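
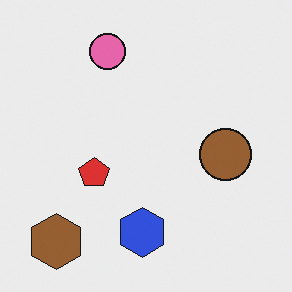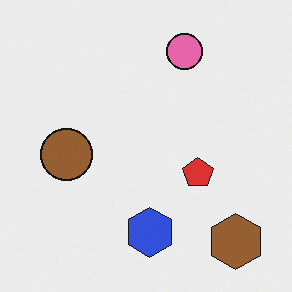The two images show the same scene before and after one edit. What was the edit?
This is the original image flipped horizontally (left ↔ right).

The brown hexagon is in the bottom-left of the first image and the bottom-right of the second — shapes on opposite sides of the vertical midline have swapped in a mirror flip.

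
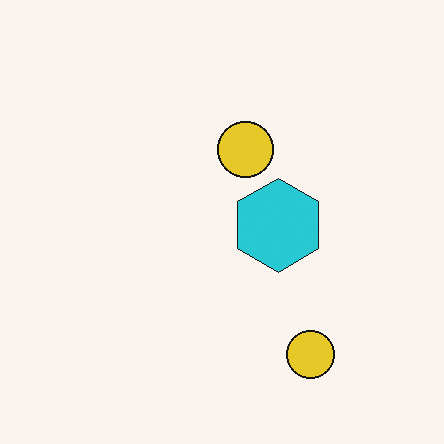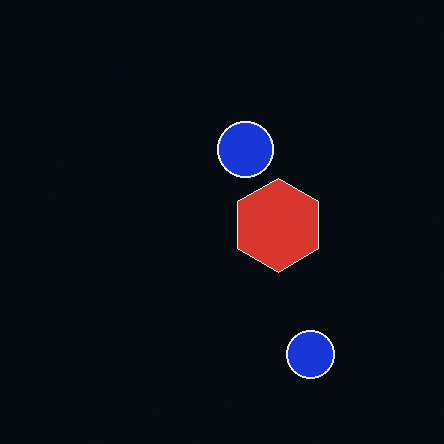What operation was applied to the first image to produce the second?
The second image is the first color-inverted (negative).

The light background has become dark and every shape's color is its complement — a photographic negative.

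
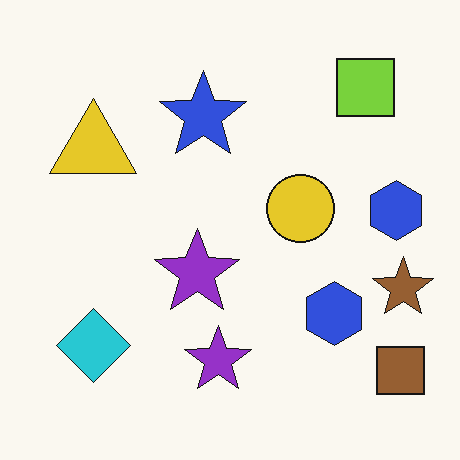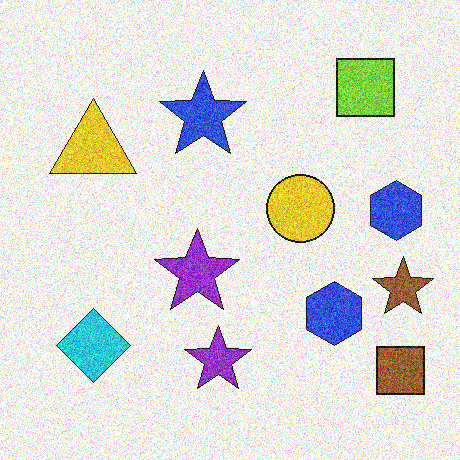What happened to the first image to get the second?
The second image is the first degraded with heavy additive noise.

Random speckle covers the whole image, including the flat background.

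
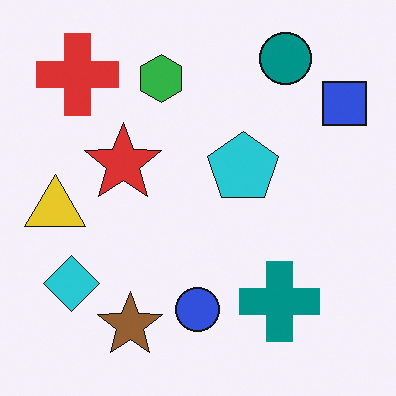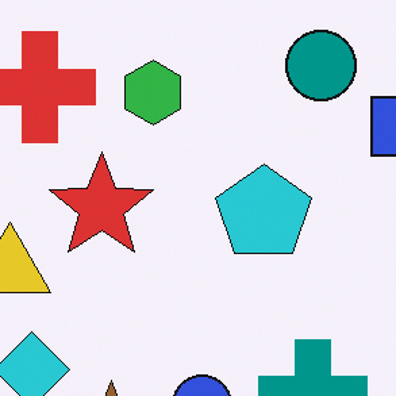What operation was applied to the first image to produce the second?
Cropped slightly and scaled back up.

The visible shapes are larger and the field of view is narrower; shapes near the original edges may be partly or wholly outside the frame — a crop-and-rescale.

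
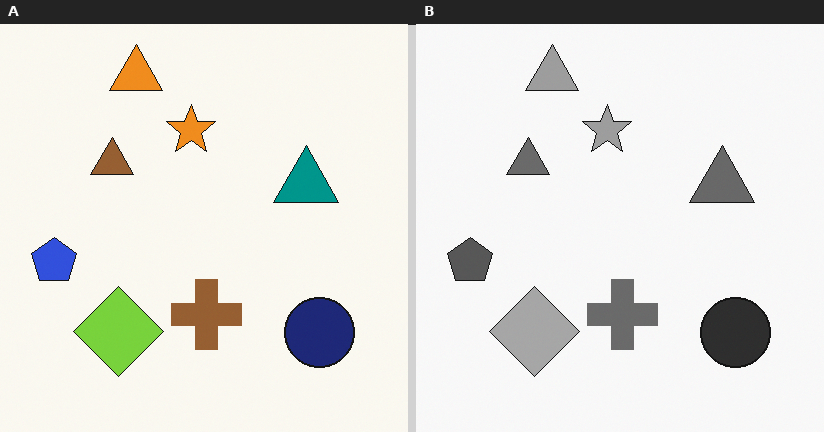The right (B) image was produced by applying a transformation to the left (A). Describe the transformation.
The right (B) image is the left (A) converted to grayscale.

All color is removed — every shape is now a shade of grey.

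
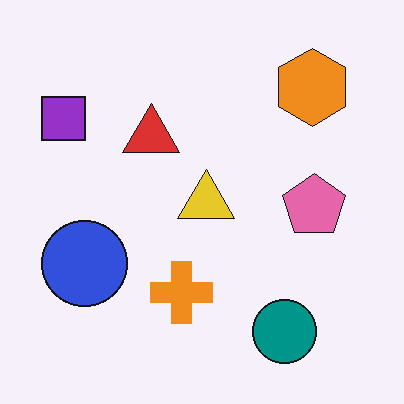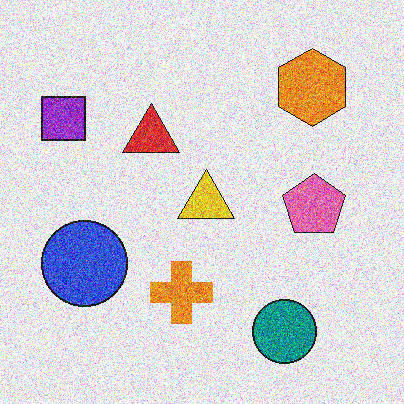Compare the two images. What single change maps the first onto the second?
The transformation is: degraded with heavy additive noise.

Random speckle covers the whole image, including the flat background.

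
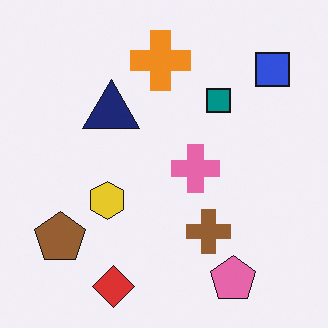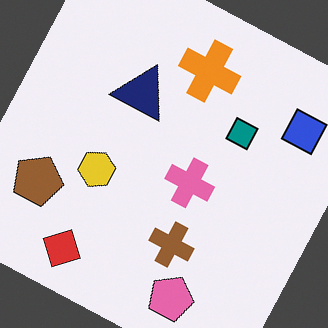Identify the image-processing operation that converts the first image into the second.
This is the original image rotated clockwise by a clearly visible amount.

Every shape is tilted by the same angle and the image corners show triangular fill wedges — a whole-image rotation by a non-right angle.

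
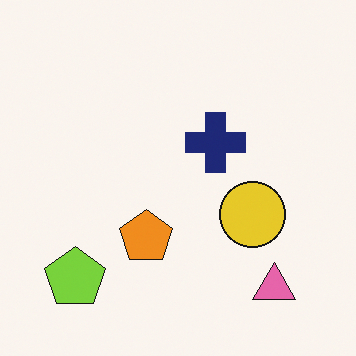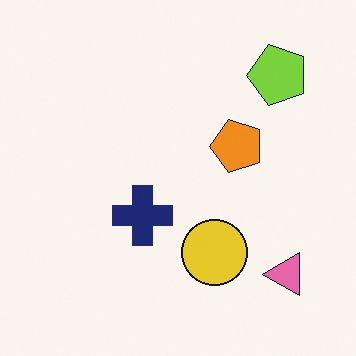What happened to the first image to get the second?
The image was transposed (reflected across the top-left ↔ bottom-right diagonal).

Shapes have swapped their row and column positions — what was in the top-right is now in the bottom-left — a diagonal reflection.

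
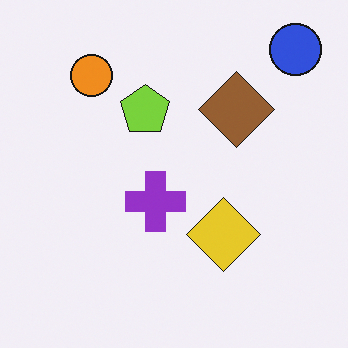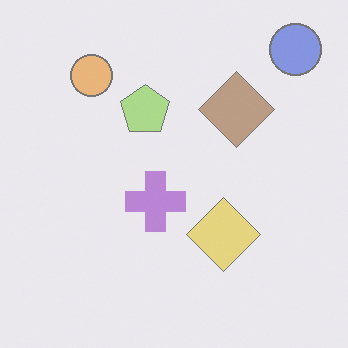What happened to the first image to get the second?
The image was washed out (contrast reduced).

Tones are pushed toward mid-grey across the whole image — a global contrast change.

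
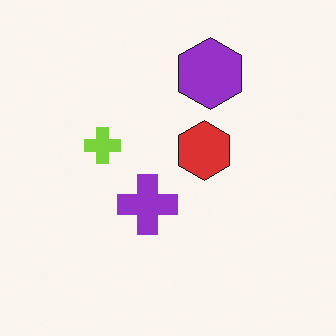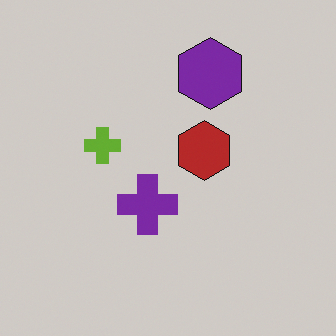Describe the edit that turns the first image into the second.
This is the original image slightly darkened.

Every pixel — background and shapes alike — is uniformly darkened.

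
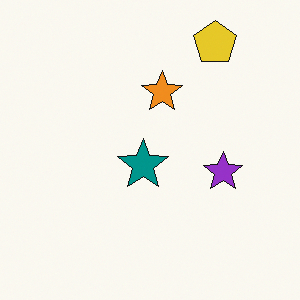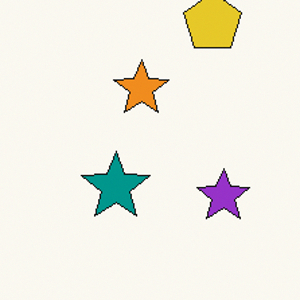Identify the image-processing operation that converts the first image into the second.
The image was cropped to a modestly smaller region and rescaled.

The visible shapes are larger and the field of view is narrower; shapes near the original edges may be partly or wholly outside the frame — a crop-and-rescale.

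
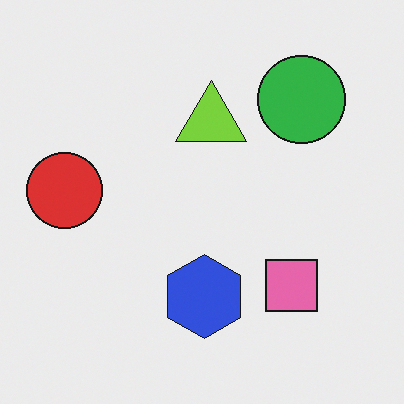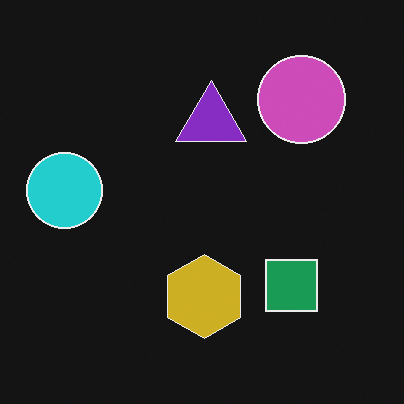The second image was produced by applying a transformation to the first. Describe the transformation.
This is the original image color-inverted (negative).

The light background has become dark and every shape's color is its complement — a photographic negative.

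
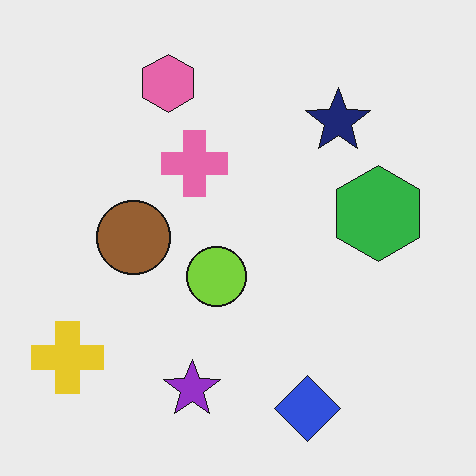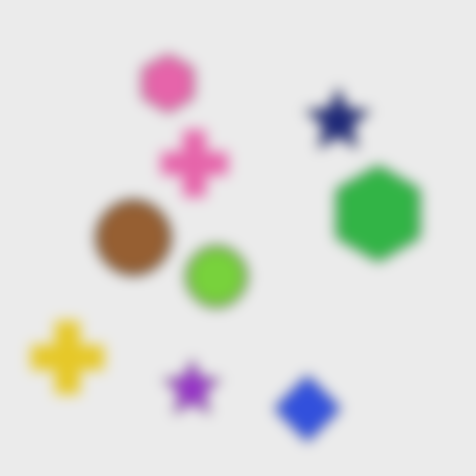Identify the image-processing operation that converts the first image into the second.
The second image is the first strongly gaussian-blurred.

Shape edges and outlines are uniformly softened across the whole image.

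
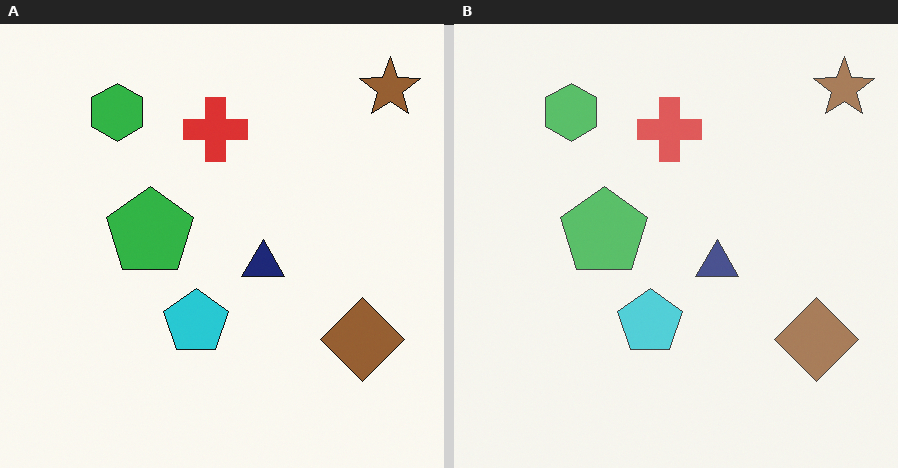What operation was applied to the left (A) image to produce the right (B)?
The image was given slightly reduced contrast.

Tones are pushed toward mid-grey across the whole image — a global contrast change.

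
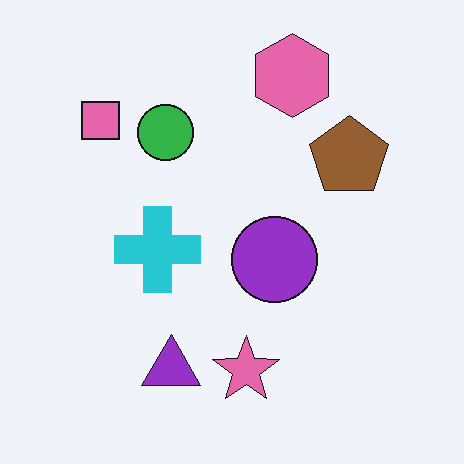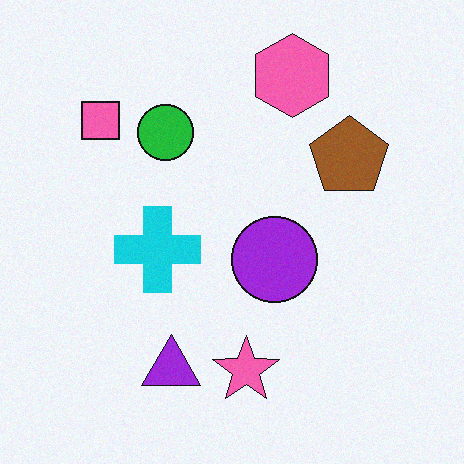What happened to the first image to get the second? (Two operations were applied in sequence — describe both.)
It was degraded with light additive noise, then slightly oversaturated.

Random speckle covers the whole image, including the flat background. All colors are more vivid — a global saturation change.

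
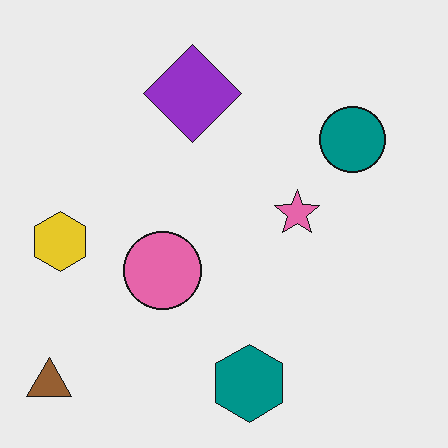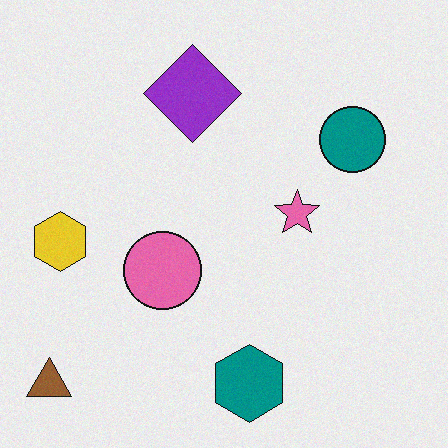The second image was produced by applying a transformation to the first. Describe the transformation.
It was degraded with light additive noise.

Random speckle covers the whole image, including the flat background.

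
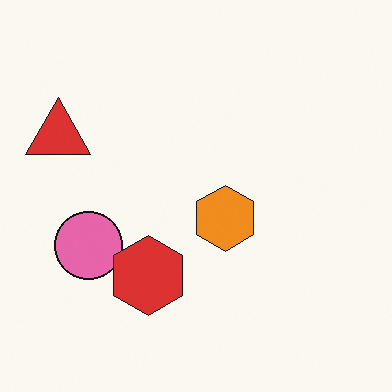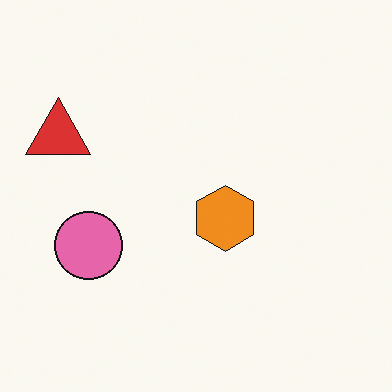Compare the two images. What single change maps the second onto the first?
Overlaid with an additional red hexagon.

A red hexagon appears in the first image that is absent from the second.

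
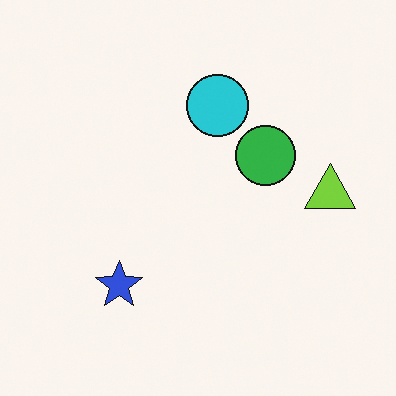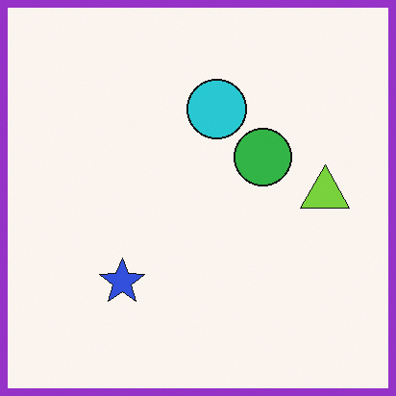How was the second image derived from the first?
It was framed with a purple border.

A solid purple frame runs around the edge of the second image, with the content slightly shrunk inside it.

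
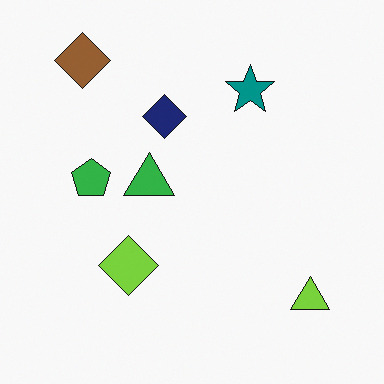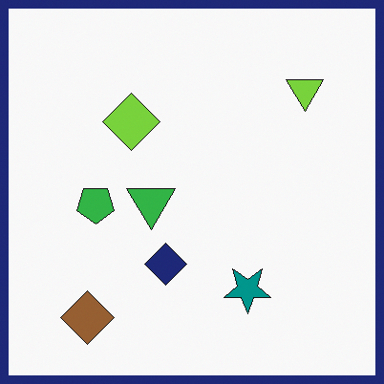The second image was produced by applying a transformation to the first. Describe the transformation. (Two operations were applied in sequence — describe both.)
It was flipped vertically (top ↔ bottom), then framed with a navy border.

The brown diamond is in the top-left of the first image and the bottom-left of the second — shapes on opposite sides of the horizontal midline have swapped in a mirror flip. A solid navy frame runs around the edge of the second image, with the content slightly shrunk inside it.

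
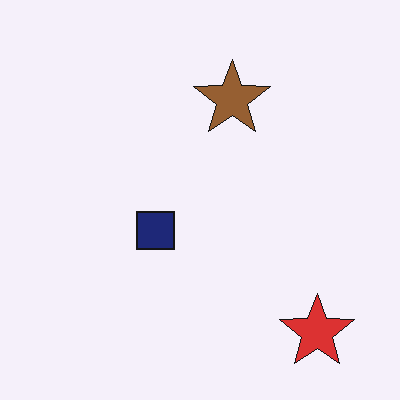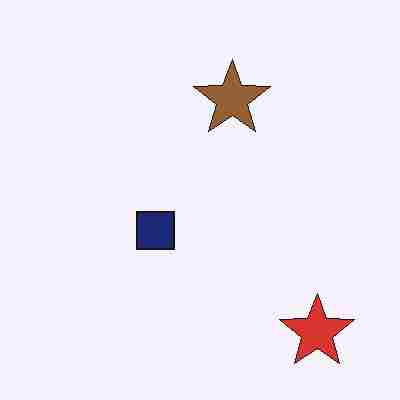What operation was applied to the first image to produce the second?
This is the original image degraded with heavy JPEG compression.

Blocky 8×8 compression artifacts appear around shape edges and the flat background shows ringing — characteristic JPEG degradation.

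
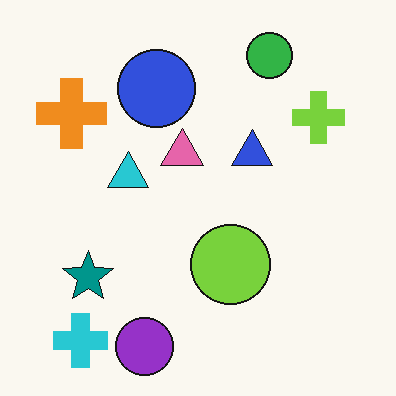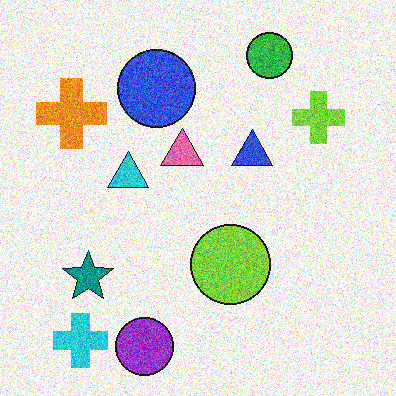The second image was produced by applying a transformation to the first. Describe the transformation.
The transformation is: degraded with strong gaussian noise.

Random speckle covers the whole image, including the flat background.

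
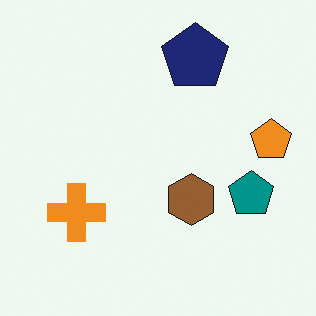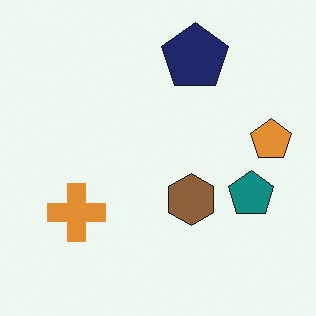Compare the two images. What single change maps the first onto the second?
The transformation is: slightly desaturated.

All colors are more muted and greyish — a global saturation change.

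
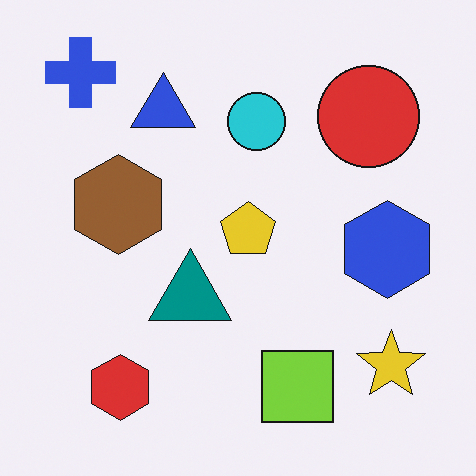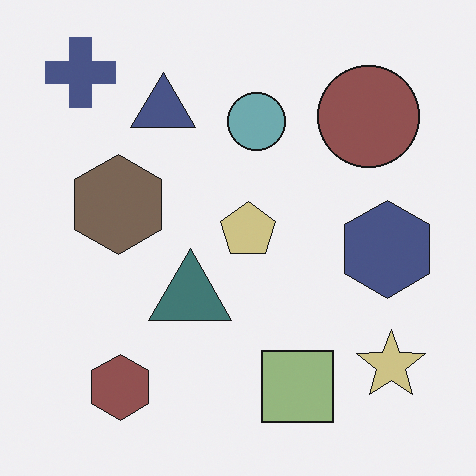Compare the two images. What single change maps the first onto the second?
The second image is the first made much more muted (saturation change).

All colors are more muted and greyish — a global saturation change.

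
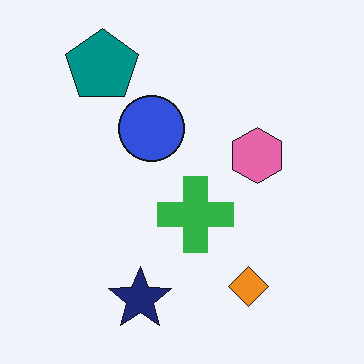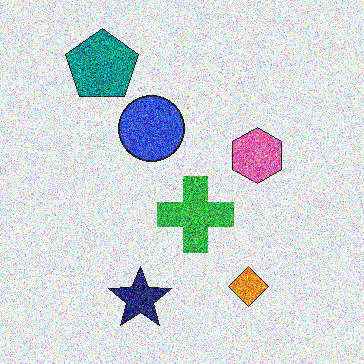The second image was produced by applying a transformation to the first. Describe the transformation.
The image was degraded with strong gaussian noise.

Random speckle covers the whole image, including the flat background.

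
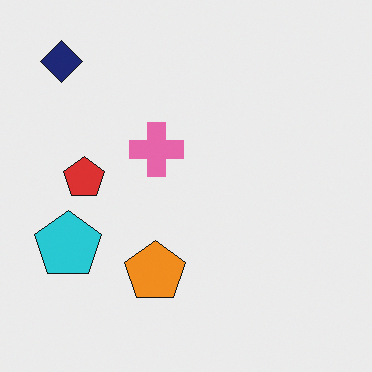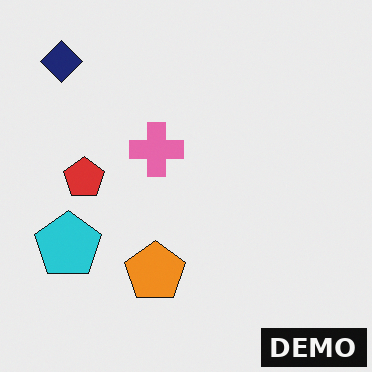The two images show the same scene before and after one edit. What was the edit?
The image was watermarked with the text "DEMO" in the lower-right corner.

A dark label reading "DEMO" appears in the lower-right corner.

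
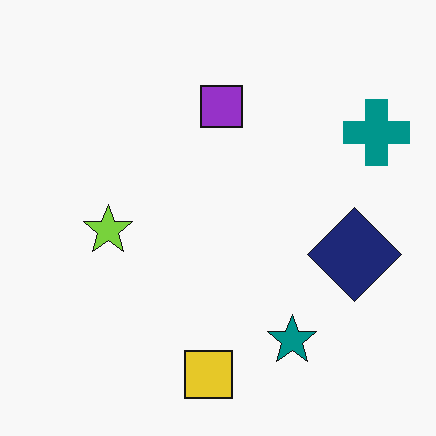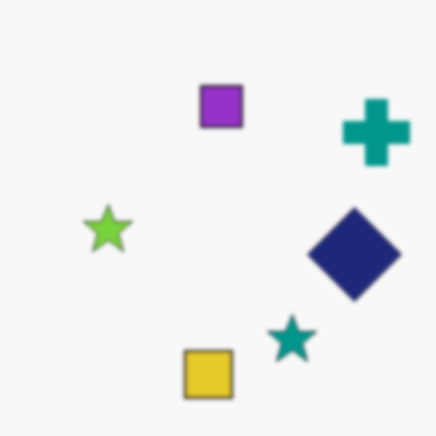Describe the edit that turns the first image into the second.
The second image is the first lightly blurred.

Shape edges and outlines are uniformly softened across the whole image.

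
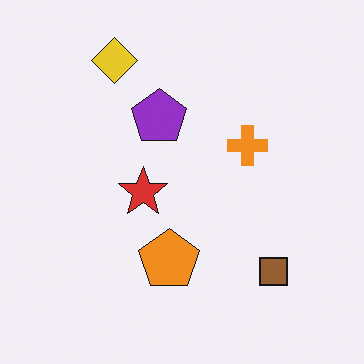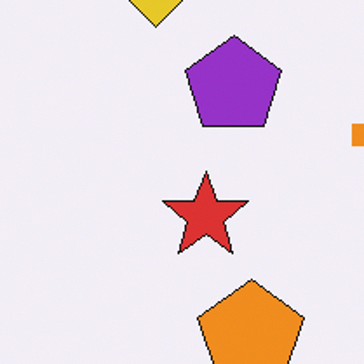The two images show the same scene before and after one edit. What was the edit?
The second image is the first cropped to a noticeably smaller region and rescaled.

The visible shapes are larger and the field of view is narrower; shapes near the original edges may be partly or wholly outside the frame — a crop-and-rescale.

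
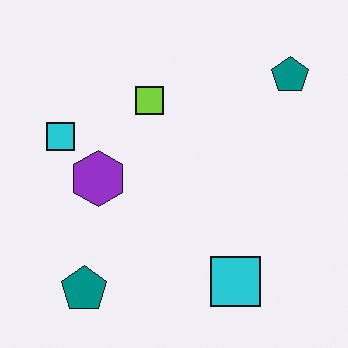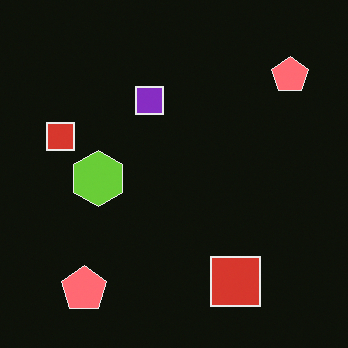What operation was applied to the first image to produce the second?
The second image is the first color-inverted (negative).

The light background has become dark and every shape's color is its complement — a photographic negative.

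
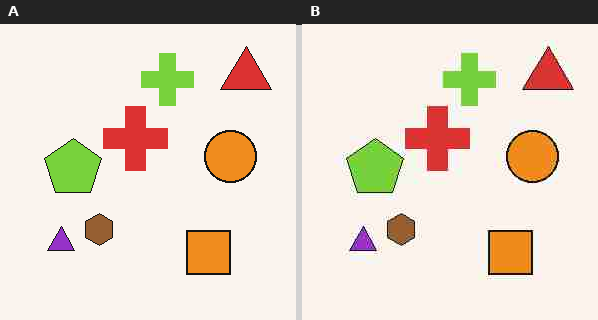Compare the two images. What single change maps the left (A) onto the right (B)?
The image was degraded with heavy JPEG compression.

Blocky 8×8 compression artifacts appear around shape edges and the flat background shows ringing — characteristic JPEG degradation.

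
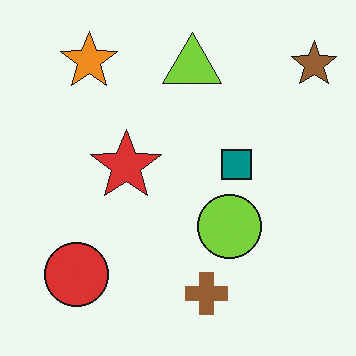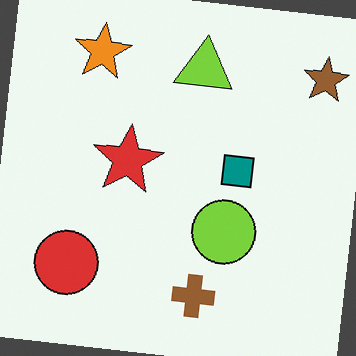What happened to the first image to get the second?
Rotated clockwise by a slight angle.

Every shape is tilted by the same angle and the image corners show triangular fill wedges — a whole-image rotation by a non-right angle.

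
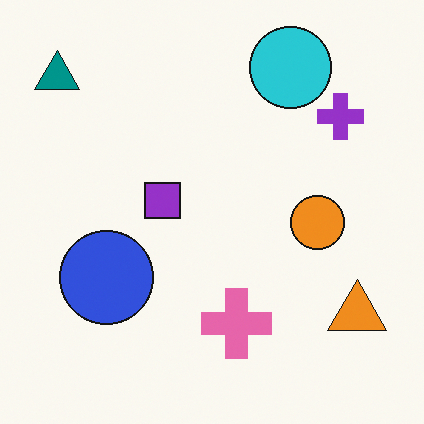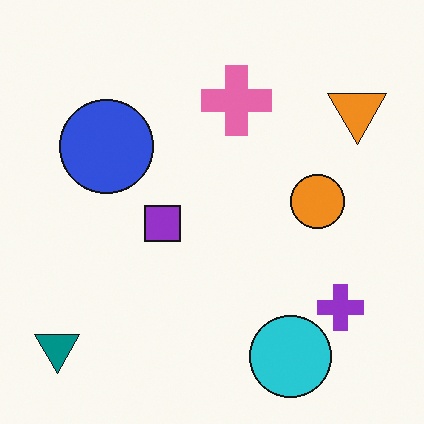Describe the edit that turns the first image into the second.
The transformation is: flipped vertically (top ↔ bottom).

The cyan circle is in the top-right of the first image and the bottom-right of the second — shapes on opposite sides of the horizontal midline have swapped in a mirror flip.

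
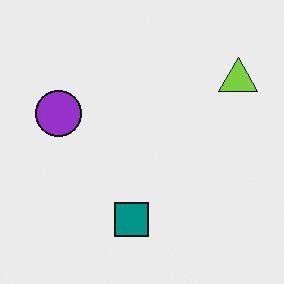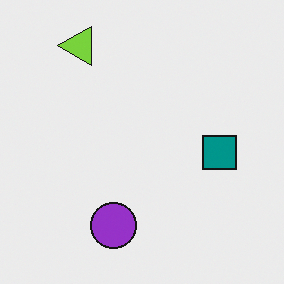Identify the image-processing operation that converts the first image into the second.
This is the original image rotated 90° counter-clockwise.

The lime triangle sits in the top-right of the first image and the top-left of the second — consistent with a whole-image 90° counter-clockwise rotation.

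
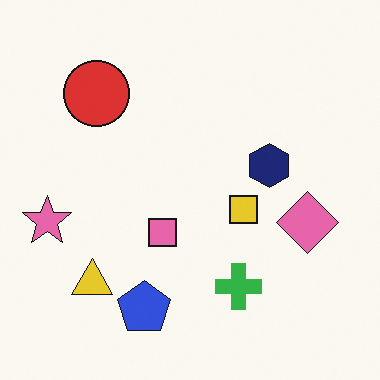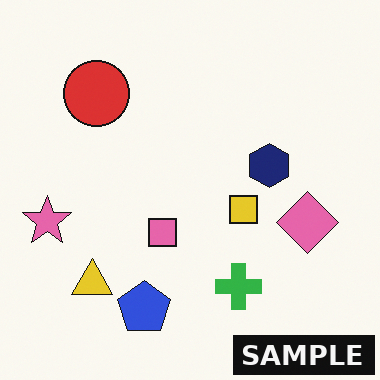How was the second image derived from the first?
This is the original image watermarked with the text "SAMPLE" in the lower-right corner.

A dark label reading "SAMPLE" appears in the lower-right corner.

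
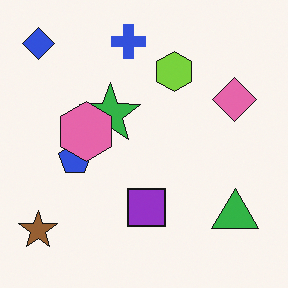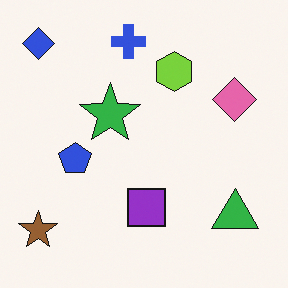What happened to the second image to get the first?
The image was overlaid with an additional pink hexagon.

A pink hexagon appears in the first image that is absent from the second.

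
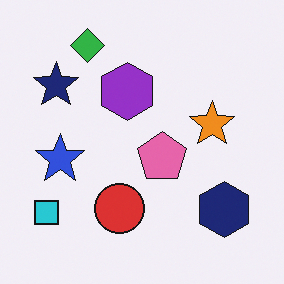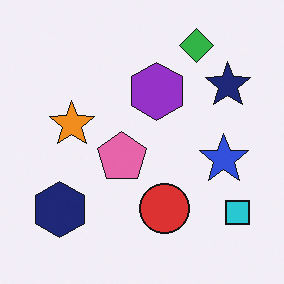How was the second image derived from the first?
This is the original image flipped horizontally (left ↔ right).

The cyan square is in the bottom-left of the first image and the bottom-right of the second — shapes on opposite sides of the vertical midline have swapped in a mirror flip.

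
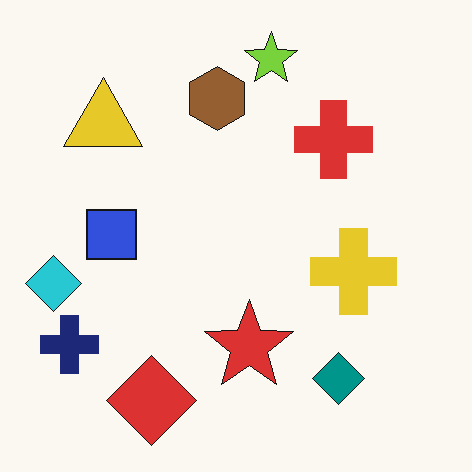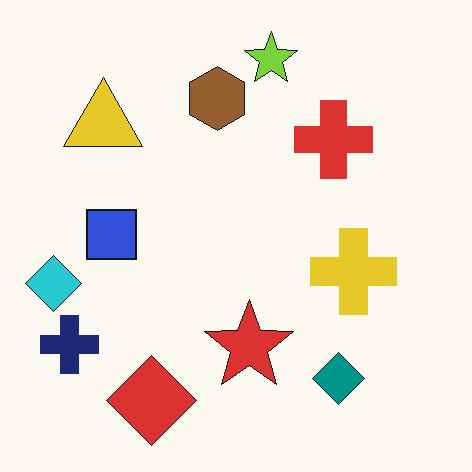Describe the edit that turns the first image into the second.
Given moderate JPEG compression.

Blocky 8×8 compression artifacts appear around shape edges and the flat background shows ringing — characteristic JPEG degradation.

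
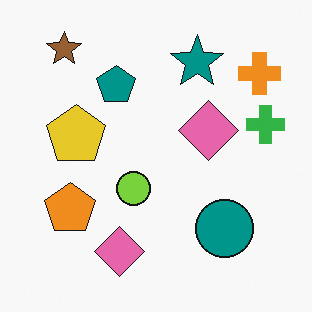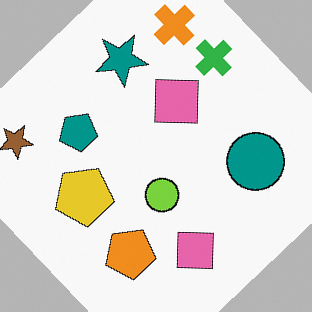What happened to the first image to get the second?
The transformation is: rotated counter-clockwise by a large amount — several tens of degrees.

Every shape is tilted by the same angle and the image corners show triangular fill wedges — a whole-image rotation by a non-right angle.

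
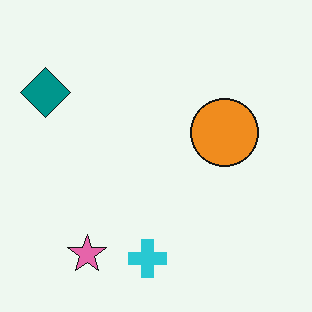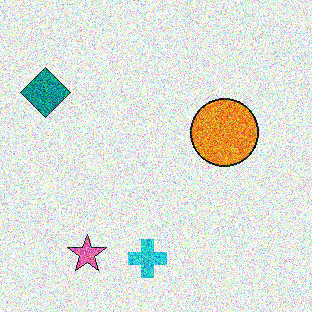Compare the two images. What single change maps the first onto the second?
The second image is the first degraded with heavy additive noise.

Random speckle covers the whole image, including the flat background.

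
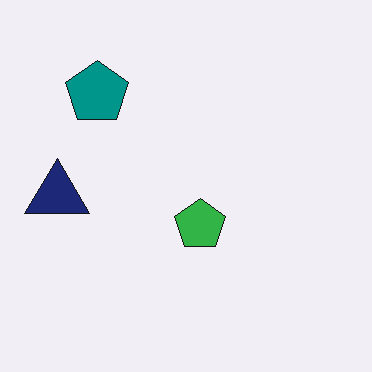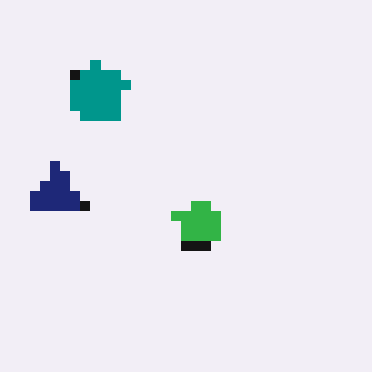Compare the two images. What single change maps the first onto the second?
The second image is the first coarsely pixelated.

Shapes are reduced to large square blocks; fine edges and outlines are lost — a downscale-then-upscale (mosaic) effect.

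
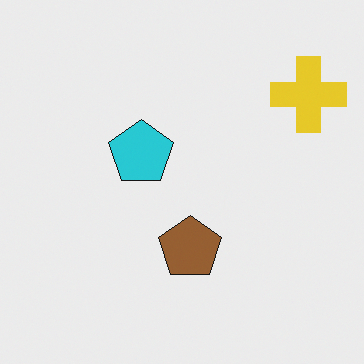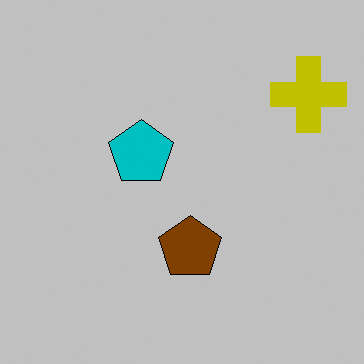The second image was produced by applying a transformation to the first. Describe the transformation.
The image was aggressively posterized.

Each flat color has snapped to a coarser quantized level — most visibly, the near-white background has dropped to a flat grey.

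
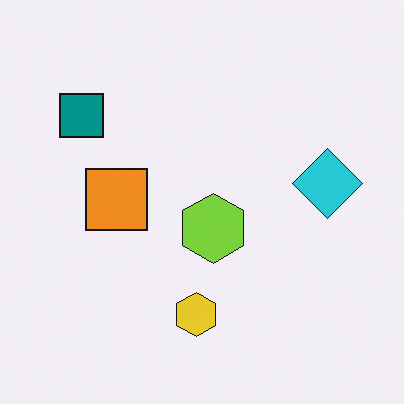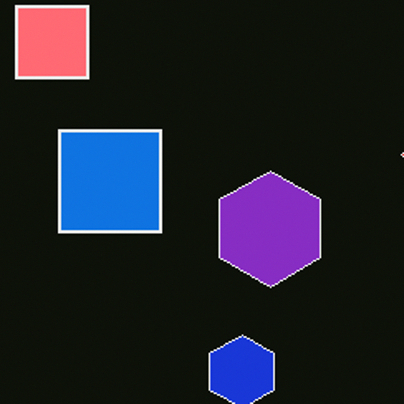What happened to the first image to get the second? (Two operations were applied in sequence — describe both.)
This is the original image color-inverted (negative), then cropped to a noticeably smaller region and rescaled.

The light background has become dark and every shape's color is its complement — a photographic negative. The visible shapes are larger and the field of view is narrower; shapes near the original edges may be partly or wholly outside the frame — a crop-and-rescale.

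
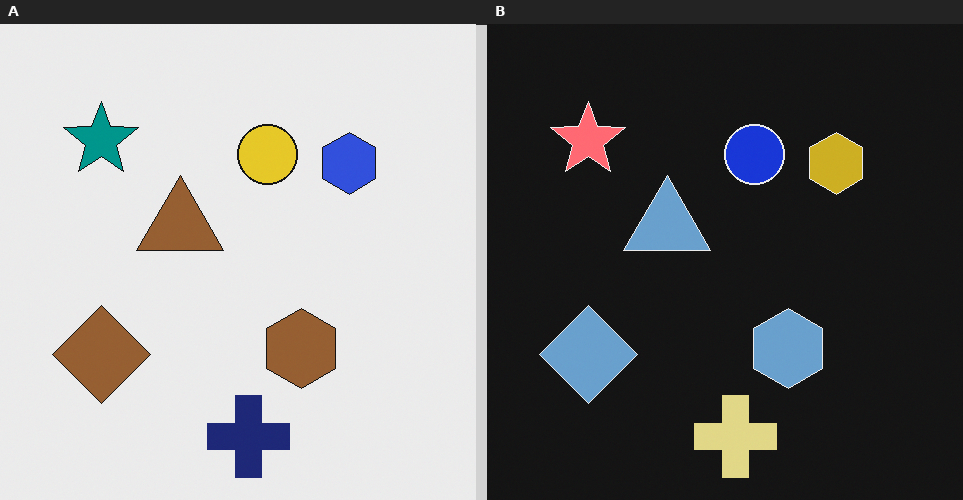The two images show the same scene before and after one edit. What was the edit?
It was color-inverted (negative).

The light background has become dark and every shape's color is its complement — a photographic negative.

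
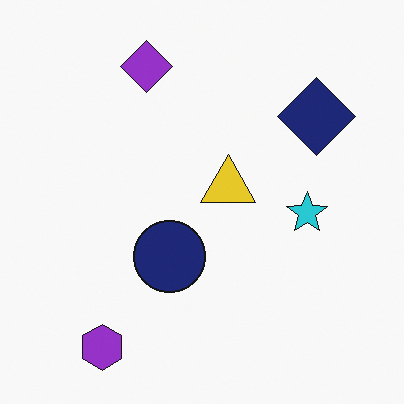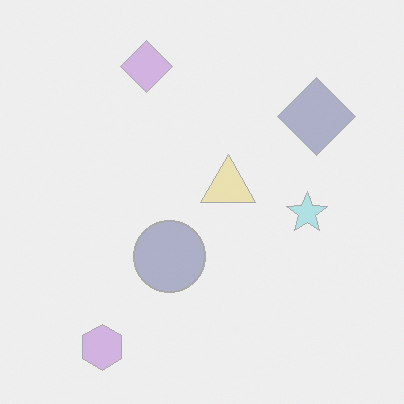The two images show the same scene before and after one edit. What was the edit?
It was given much lower contrast.

Tones are pushed toward mid-grey across the whole image — a global contrast change.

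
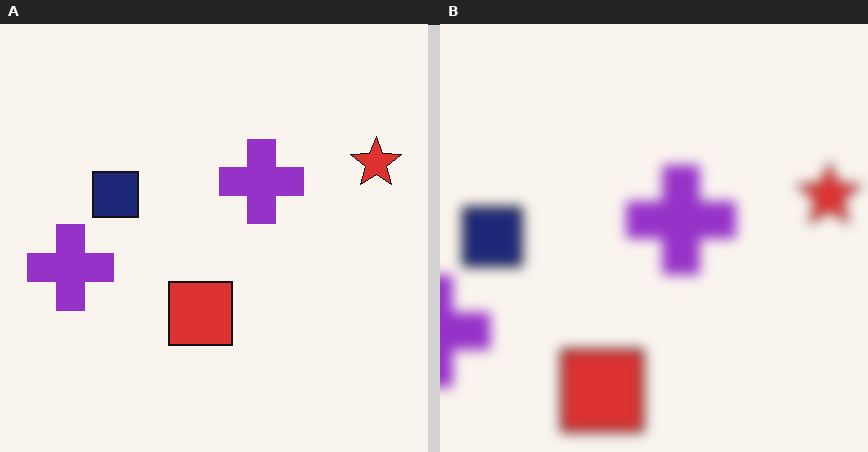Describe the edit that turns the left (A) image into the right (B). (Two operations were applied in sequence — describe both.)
The transformation is: cropped slightly and scaled back up, then heavily blurred.

The visible shapes are larger and the field of view is narrower; shapes near the original edges may be partly or wholly outside the frame — a crop-and-rescale. Shape edges and outlines are uniformly softened across the whole image.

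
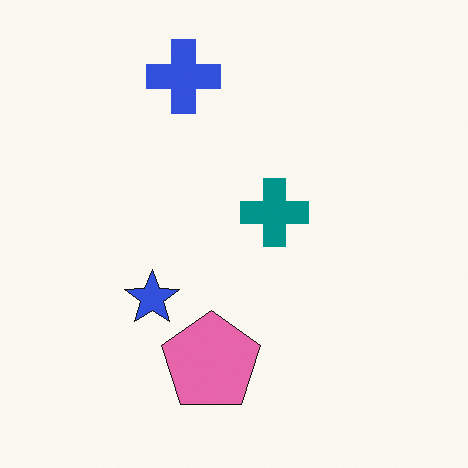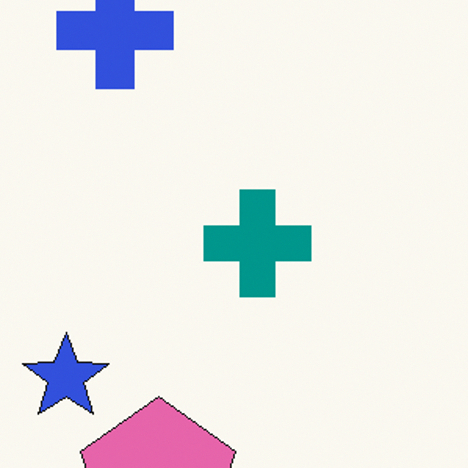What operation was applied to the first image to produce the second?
The image was cropped slightly and scaled back up.

The visible shapes are larger and the field of view is narrower; shapes near the original edges may be partly or wholly outside the frame — a crop-and-rescale.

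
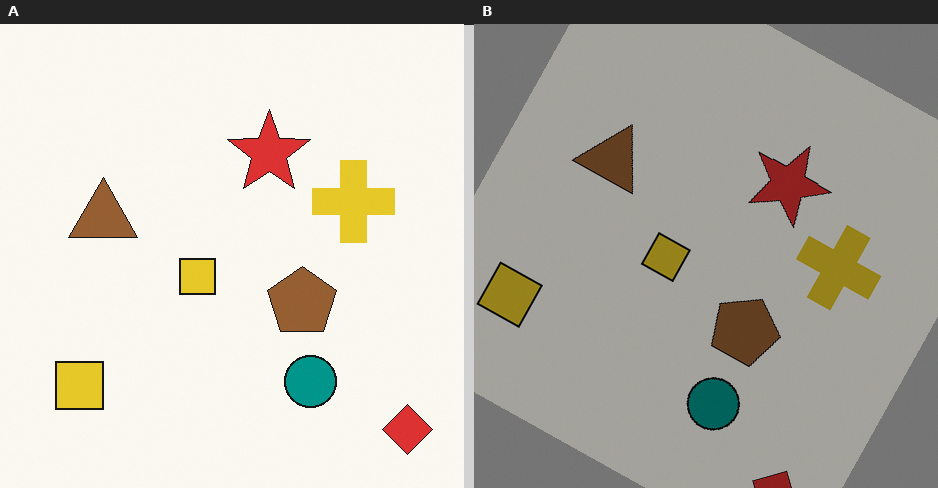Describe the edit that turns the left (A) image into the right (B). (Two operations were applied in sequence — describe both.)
The transformation is: rotated clockwise by a moderate amount, then substantially darkened.

Every shape is tilted by the same angle and the image corners show triangular fill wedges — a whole-image rotation by a non-right angle. Every pixel — background and shapes alike — is uniformly darkened.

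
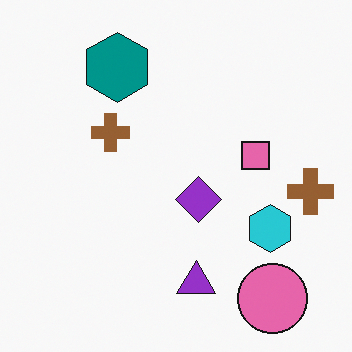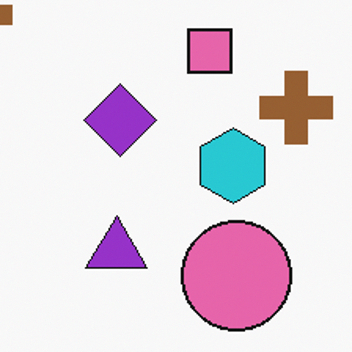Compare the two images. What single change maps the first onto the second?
The second image is the first cropped to a modestly smaller region and rescaled.

The visible shapes are larger and the field of view is narrower; shapes near the original edges may be partly or wholly outside the frame — a crop-and-rescale.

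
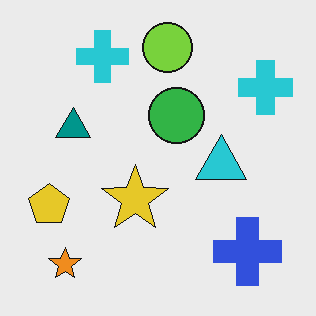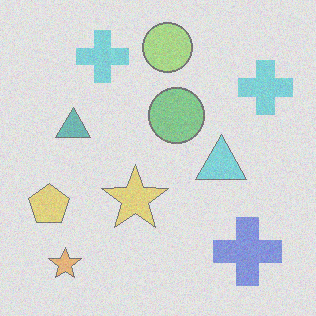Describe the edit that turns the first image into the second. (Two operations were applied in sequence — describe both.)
The image was degraded with visible gaussian noise, then given much lower contrast.

Random speckle covers the whole image, including the flat background. Tones are pushed toward mid-grey across the whole image — a global contrast change.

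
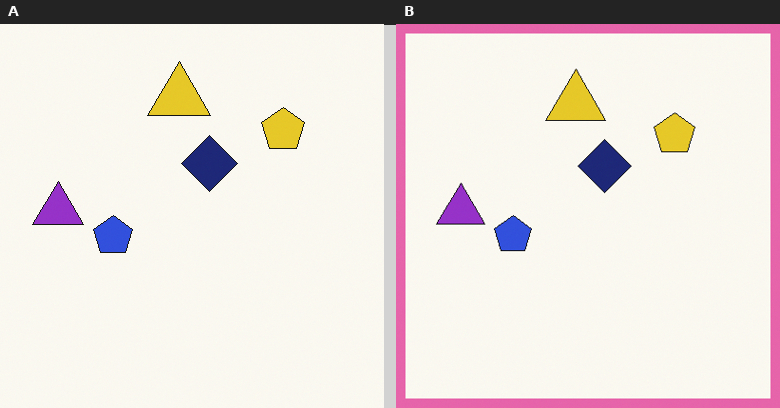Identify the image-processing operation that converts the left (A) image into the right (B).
The image was framed with a pink border.

A solid pink frame runs around the edge of the right (B) image, with the content slightly shrunk inside it.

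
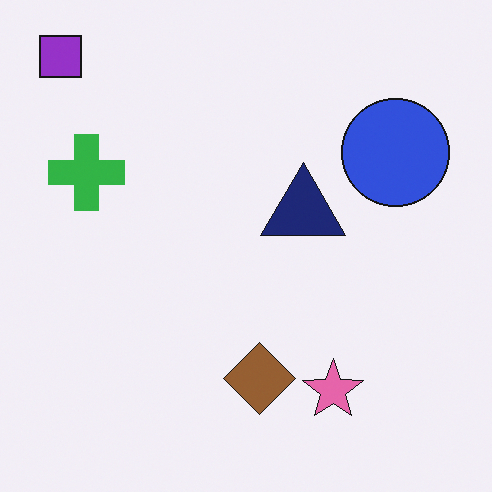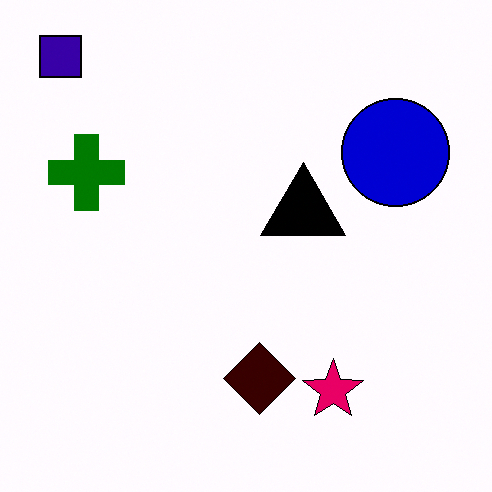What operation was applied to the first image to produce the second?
The transformation is: boosted in contrast.

Tones are pushed away from mid-grey across the whole image — a global contrast change.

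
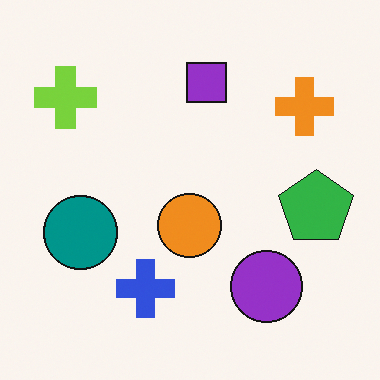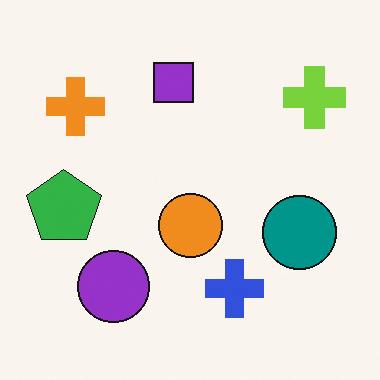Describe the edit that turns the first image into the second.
It was flipped horizontally (left ↔ right).

The green pentagon is in the right of the first image and the left of the second — shapes on opposite sides of the vertical midline have swapped in a mirror flip.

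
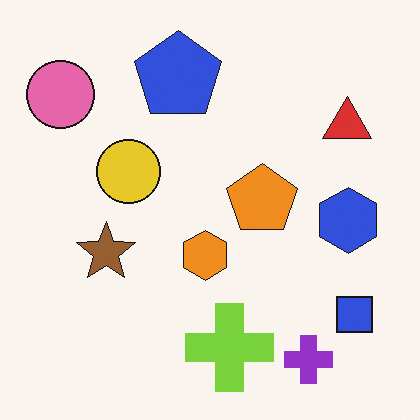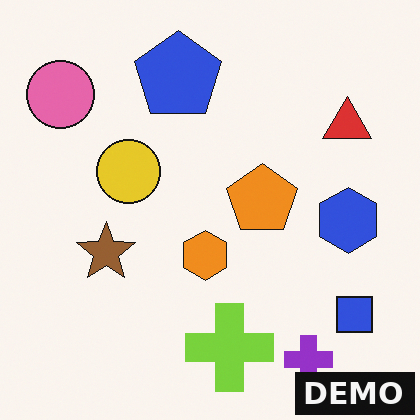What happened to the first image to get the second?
The second image is the first watermarked with the text "DEMO" in the lower-right corner.

A dark label reading "DEMO" appears in the lower-right corner.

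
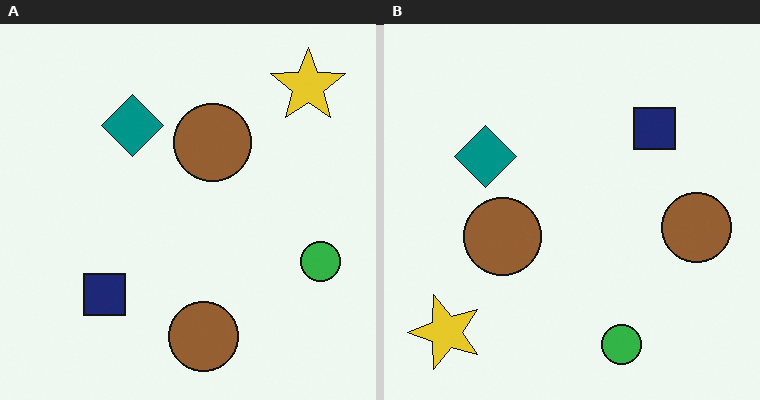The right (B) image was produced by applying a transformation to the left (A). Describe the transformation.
The transformation is: transposed (reflected across the top-left ↔ bottom-right diagonal).

Shapes have swapped their row and column positions — what was in the top-right is now in the bottom-left — a diagonal reflection.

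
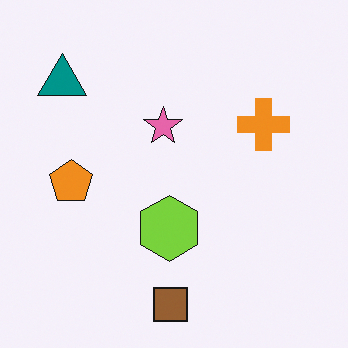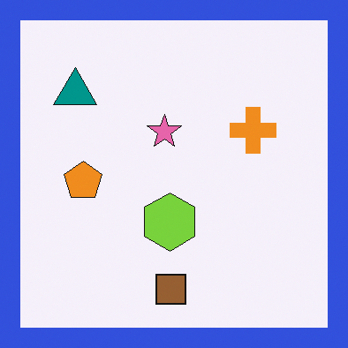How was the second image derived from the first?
The transformation is: framed with a blue border.

A solid blue frame runs around the edge of the second image, with the content slightly shrunk inside it.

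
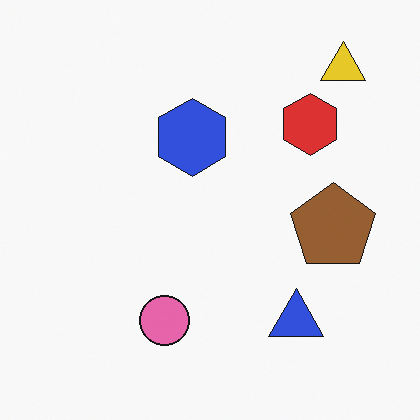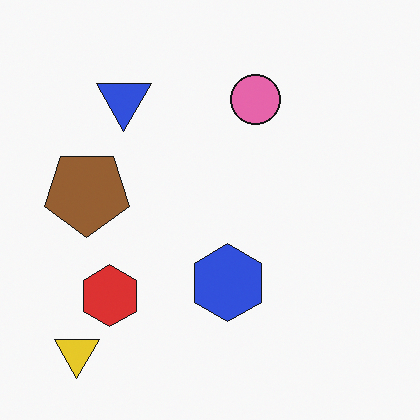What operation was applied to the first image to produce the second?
The second image is the first rotated 180°.

The yellow triangle sits in the top-right of the first image and the bottom-left of the second — consistent with a whole-image 180° rotation.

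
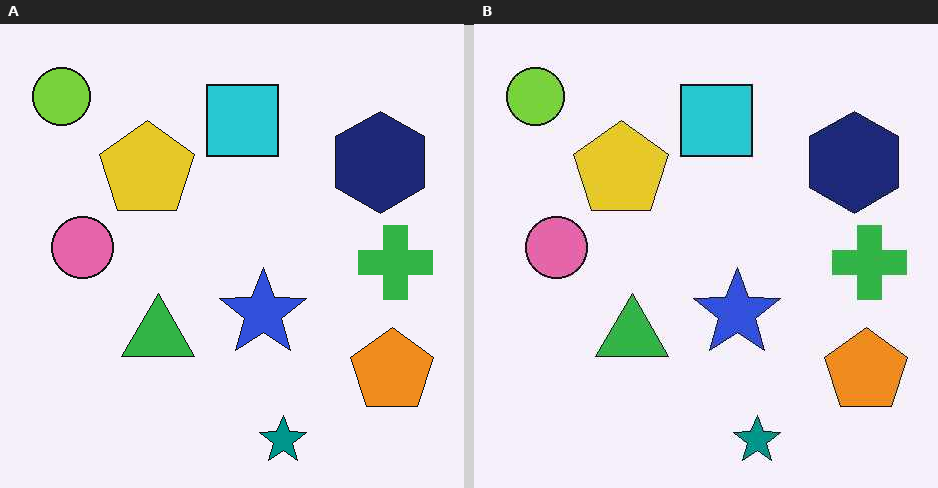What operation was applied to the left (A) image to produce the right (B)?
It was JPEG-compressed with visible artifacts.

Blocky 8×8 compression artifacts appear around shape edges and the flat background shows ringing — characteristic JPEG degradation.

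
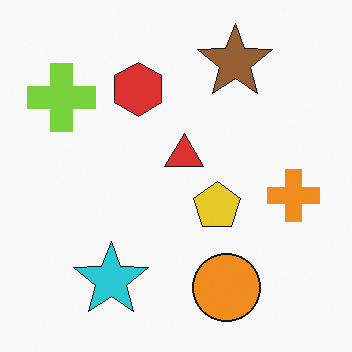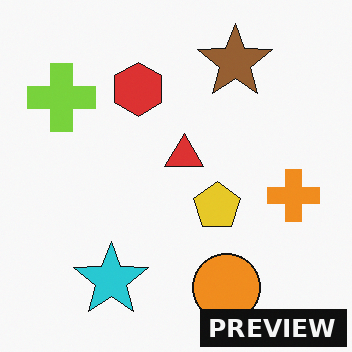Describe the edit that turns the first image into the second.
It was watermarked with the text "PREVIEW" in the lower-right corner.

A dark label reading "PREVIEW" appears in the lower-right corner.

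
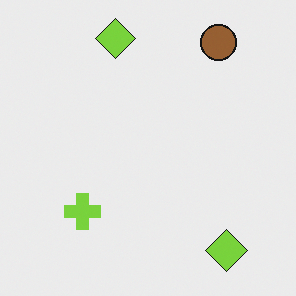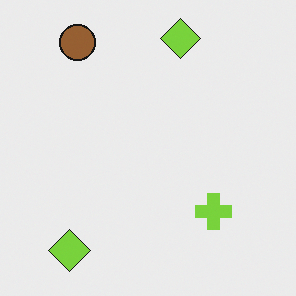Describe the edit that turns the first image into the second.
It was flipped horizontally (left ↔ right).

The brown circle is in the top-right of the first image and the top-left of the second — shapes on opposite sides of the vertical midline have swapped in a mirror flip.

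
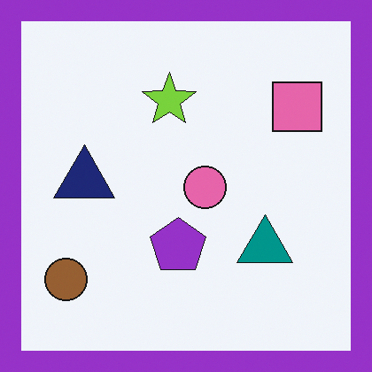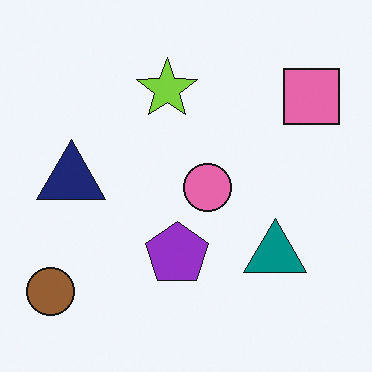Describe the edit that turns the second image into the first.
The transformation is: framed with a purple border.

A solid purple frame runs around the edge of the first image, with the content slightly shrunk inside it.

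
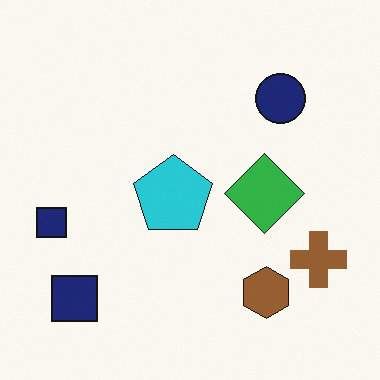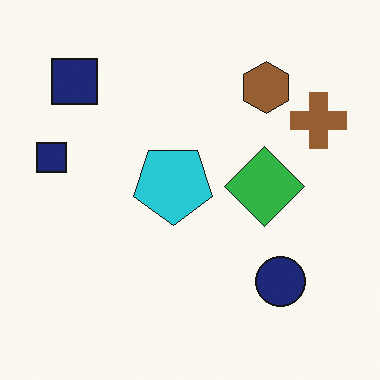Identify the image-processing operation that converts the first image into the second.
It was flipped vertically (top ↔ bottom).

The brown hexagon is in the bottom-right of the first image and the top-right of the second — shapes on opposite sides of the horizontal midline have swapped in a mirror flip.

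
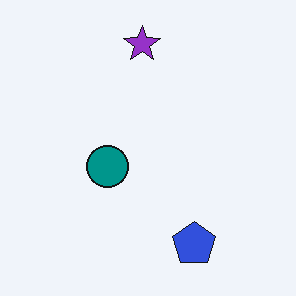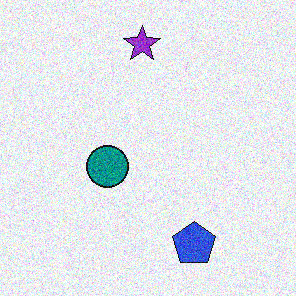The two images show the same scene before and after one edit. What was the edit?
Degraded with strong gaussian noise.

Random speckle covers the whole image, including the flat background.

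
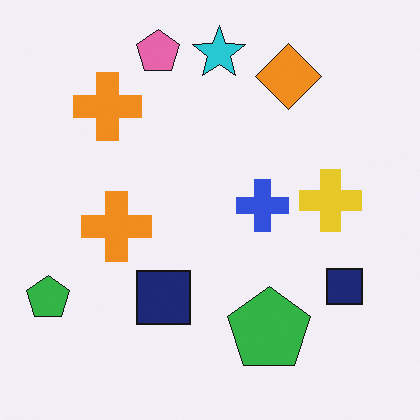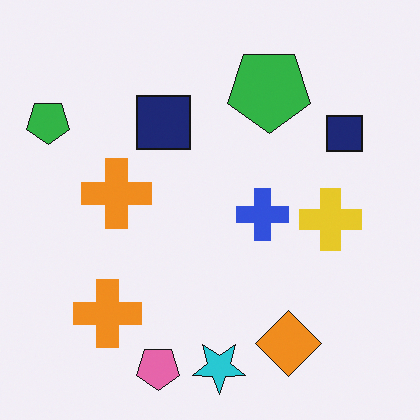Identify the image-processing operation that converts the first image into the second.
The second image is the first flipped vertically (top ↔ bottom).

The pink pentagon is in the top of the first image and the bottom of the second — shapes on opposite sides of the horizontal midline have swapped in a mirror flip.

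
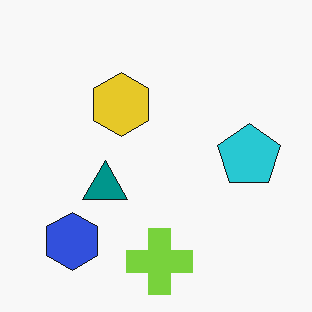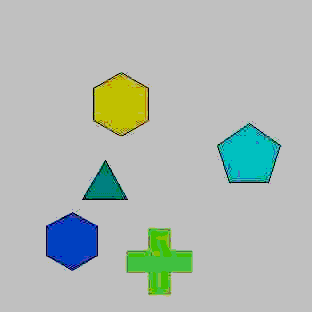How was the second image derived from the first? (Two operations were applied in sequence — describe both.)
It was degraded with heavy JPEG compression, then aggressively posterized.

Blocky 8×8 compression artifacts appear around shape edges and the flat background shows ringing — characteristic JPEG degradation. Each flat color has snapped to a coarser quantized level — most visibly, the near-white background has dropped to a flat grey.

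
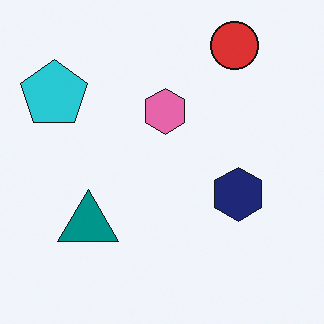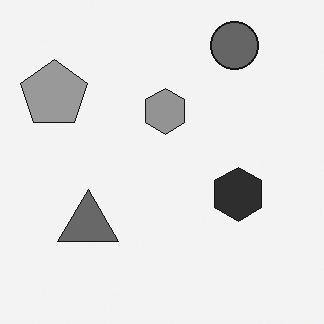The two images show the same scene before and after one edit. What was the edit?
It was converted to grayscale.

All color is removed — every shape is now a shade of grey.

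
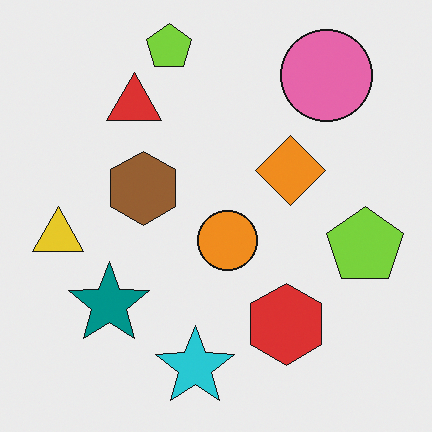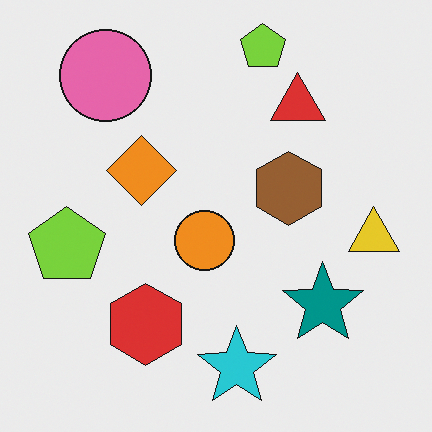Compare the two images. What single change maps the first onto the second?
This is the original image flipped horizontally (left ↔ right).

The yellow triangle is in the left of the first image and the right of the second — shapes on opposite sides of the vertical midline have swapped in a mirror flip.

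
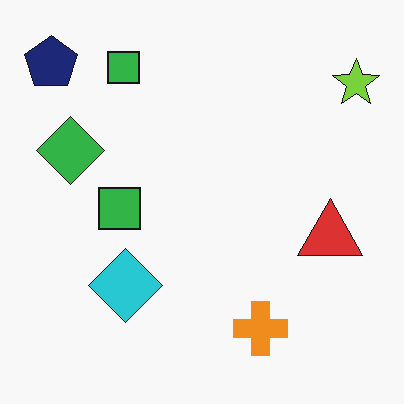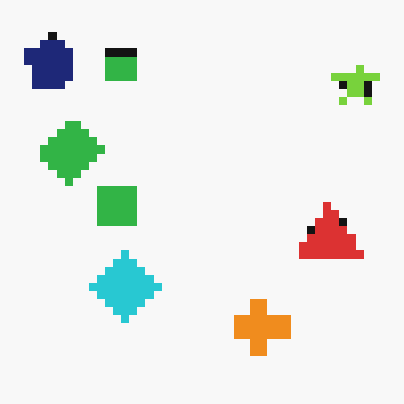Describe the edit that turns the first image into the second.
Moderately pixelated.

Shapes are reduced to large square blocks; fine edges and outlines are lost — a downscale-then-upscale (mosaic) effect.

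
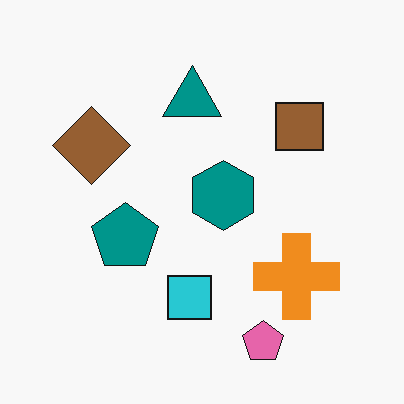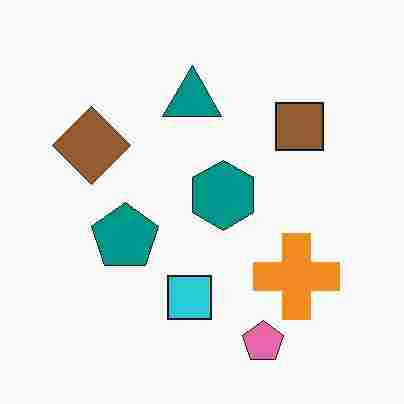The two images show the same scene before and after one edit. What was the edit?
The transformation is: degraded with heavy JPEG compression.

Blocky 8×8 compression artifacts appear around shape edges and the flat background shows ringing — characteristic JPEG degradation.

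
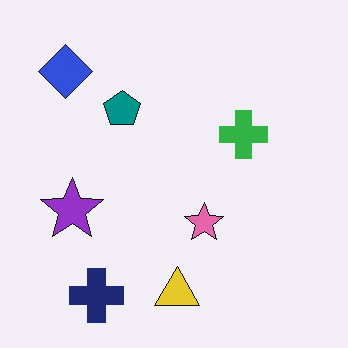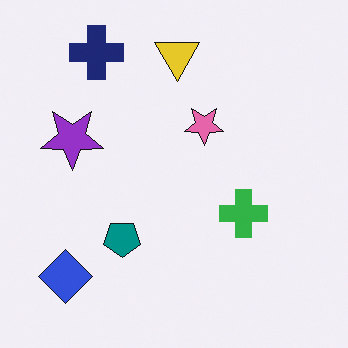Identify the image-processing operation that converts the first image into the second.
The second image is the first flipped vertically (top ↔ bottom).

The navy cross is in the bottom-left of the first image and the top-left of the second — shapes on opposite sides of the horizontal midline have swapped in a mirror flip.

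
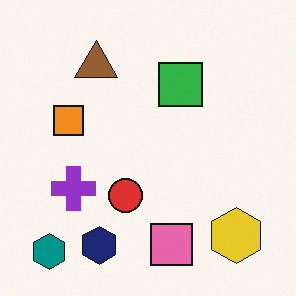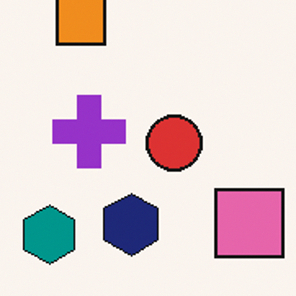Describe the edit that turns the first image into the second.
Cropped to a noticeably smaller region and rescaled.

The visible shapes are larger and the field of view is narrower; shapes near the original edges may be partly or wholly outside the frame — a crop-and-rescale.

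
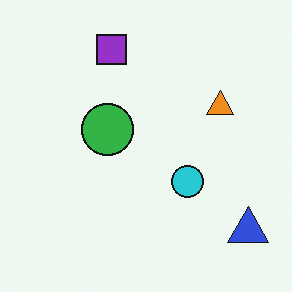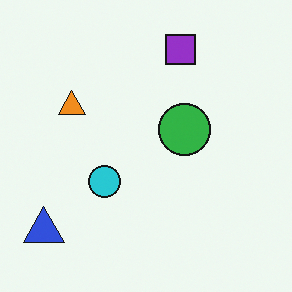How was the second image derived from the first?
The image was flipped horizontally (left ↔ right).

The blue triangle is in the bottom-right of the first image and the bottom-left of the second — shapes on opposite sides of the vertical midline have swapped in a mirror flip.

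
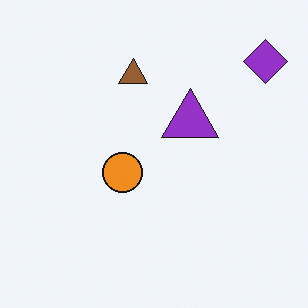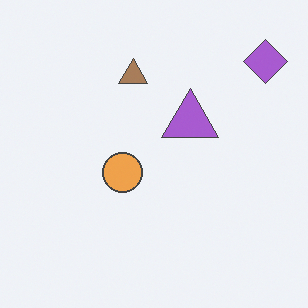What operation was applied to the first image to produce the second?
The second image is the first given slightly reduced contrast.

Tones are pushed toward mid-grey across the whole image — a global contrast change.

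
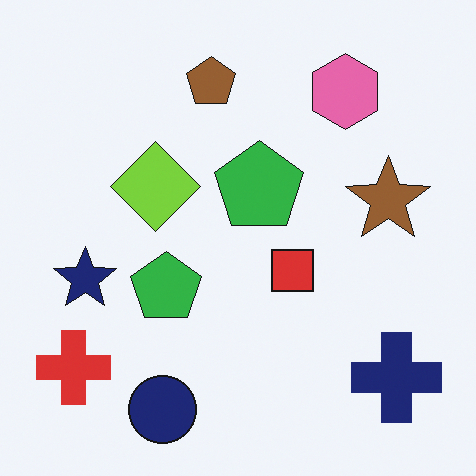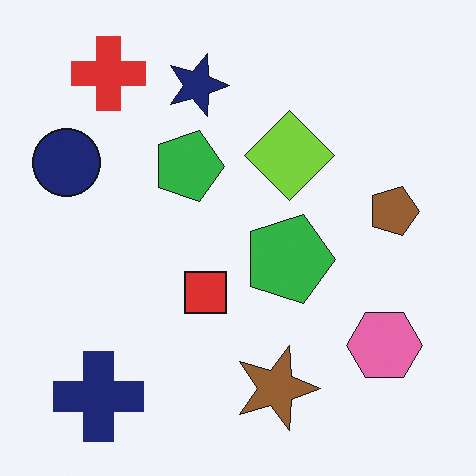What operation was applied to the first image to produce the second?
This is the original image rotated 90° clockwise.

The navy cross sits in the bottom-right of the first image and the bottom-left of the second — consistent with a whole-image 90° clockwise rotation.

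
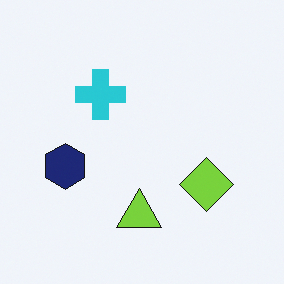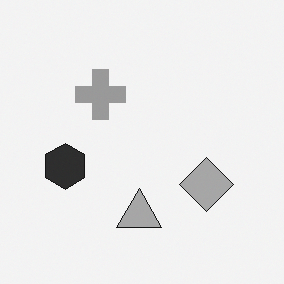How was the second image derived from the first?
Converted to grayscale.

All color is removed — every shape is now a shade of grey.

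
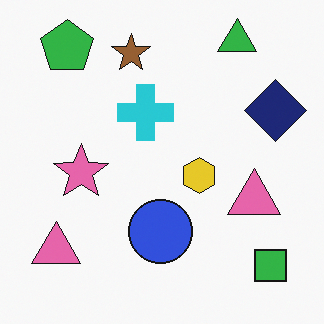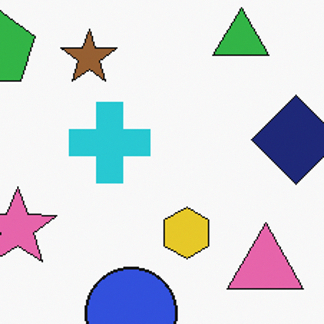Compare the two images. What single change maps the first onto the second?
The second image is the first cropped slightly and scaled back up.

The visible shapes are larger and the field of view is narrower; shapes near the original edges may be partly or wholly outside the frame — a crop-and-rescale.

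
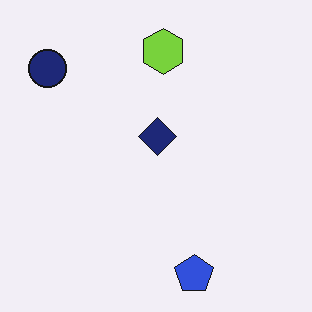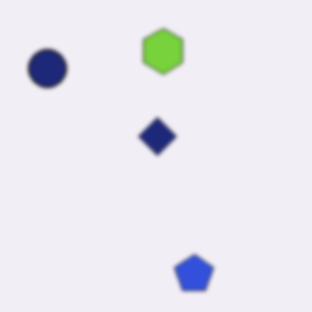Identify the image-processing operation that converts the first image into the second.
Lightly blurred.

Shape edges and outlines are uniformly softened across the whole image.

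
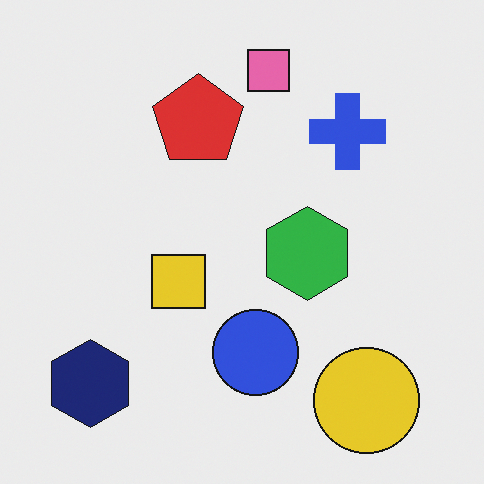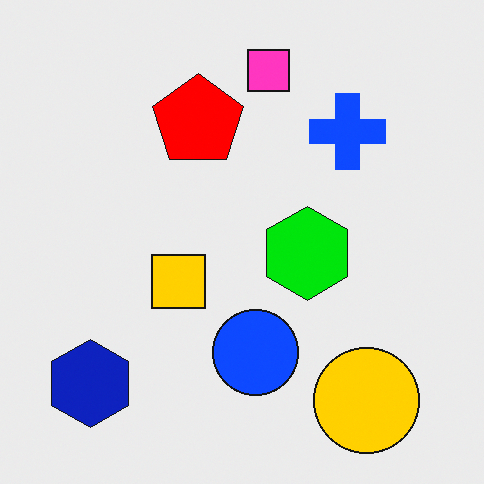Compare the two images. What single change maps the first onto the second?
It was heavily oversaturated.

All colors are more vivid — a global saturation change.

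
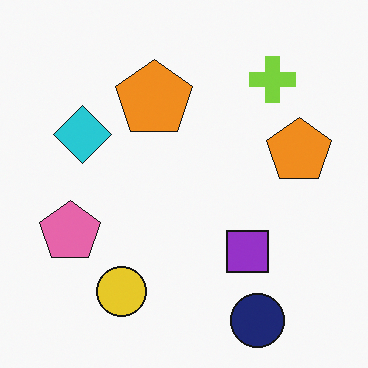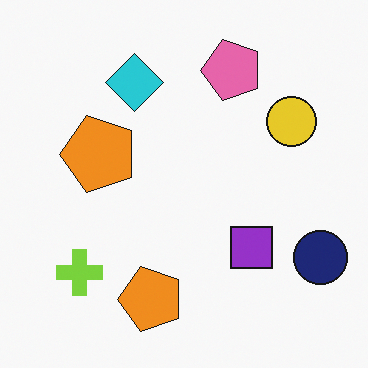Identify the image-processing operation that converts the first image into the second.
The transformation is: transposed (reflected across the top-left ↔ bottom-right diagonal).

Shapes have swapped their row and column positions — what was in the top-right is now in the bottom-left — a diagonal reflection.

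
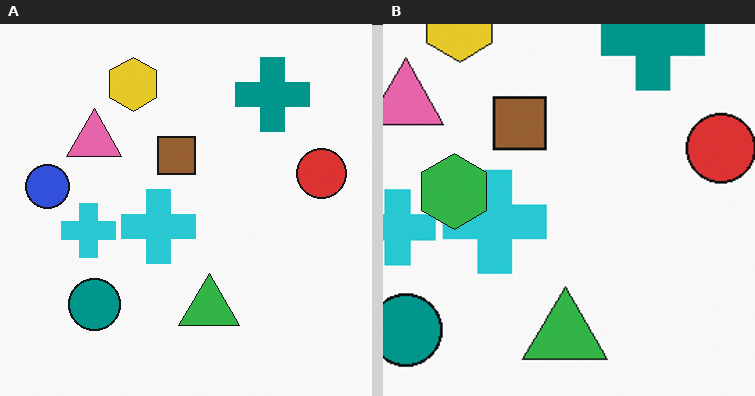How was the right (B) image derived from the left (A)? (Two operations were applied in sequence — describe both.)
The right (B) image is the left (A) cropped slightly and scaled back up, then overlaid with an additional green hexagon.

The visible shapes are larger and the field of view is narrower; shapes near the original edges may be partly or wholly outside the frame — a crop-and-rescale. A green hexagon appears in the right (B) image that is absent from the left (A).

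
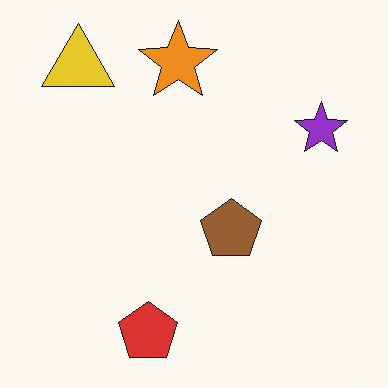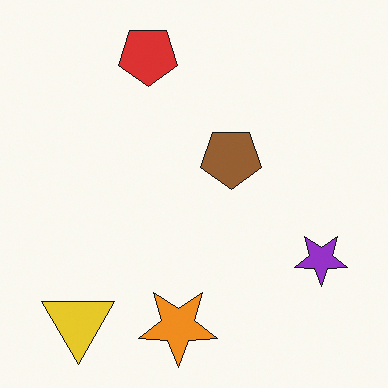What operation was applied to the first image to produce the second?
The second image is the first flipped vertically (top ↔ bottom).

The red pentagon is in the bottom of the first image and the top of the second — shapes on opposite sides of the horizontal midline have swapped in a mirror flip.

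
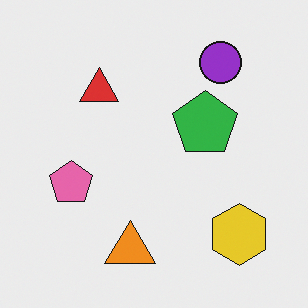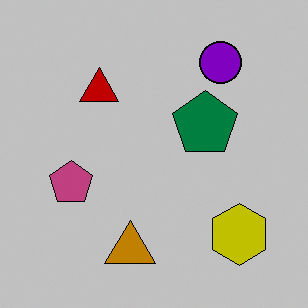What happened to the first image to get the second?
The transformation is: aggressively posterized.

Each flat color has snapped to a coarser quantized level — most visibly, the near-white background has dropped to a flat grey.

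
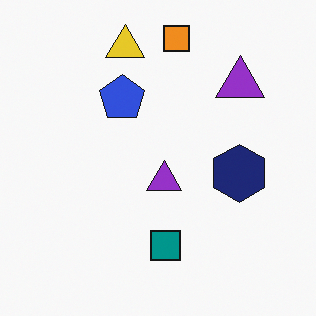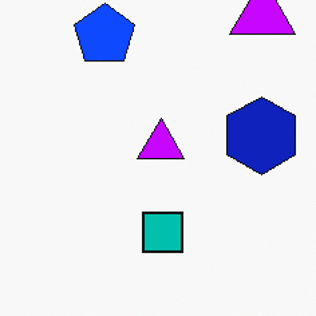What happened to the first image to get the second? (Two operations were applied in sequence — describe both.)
This is the original image cropped slightly and scaled back up, then heavily oversaturated.

The visible shapes are larger and the field of view is narrower; shapes near the original edges may be partly or wholly outside the frame — a crop-and-rescale. All colors are more vivid — a global saturation change.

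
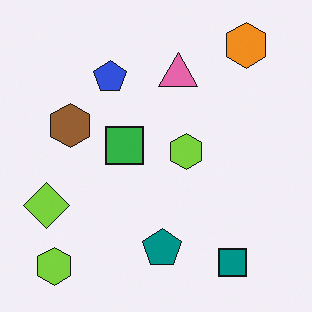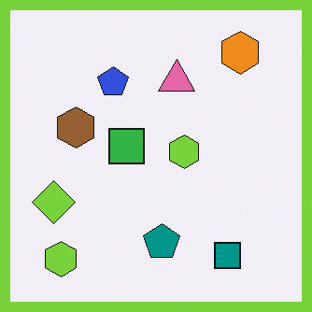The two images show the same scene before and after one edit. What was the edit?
The second image is the first framed with a lime border.

A solid lime frame runs around the edge of the second image, with the content slightly shrunk inside it.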